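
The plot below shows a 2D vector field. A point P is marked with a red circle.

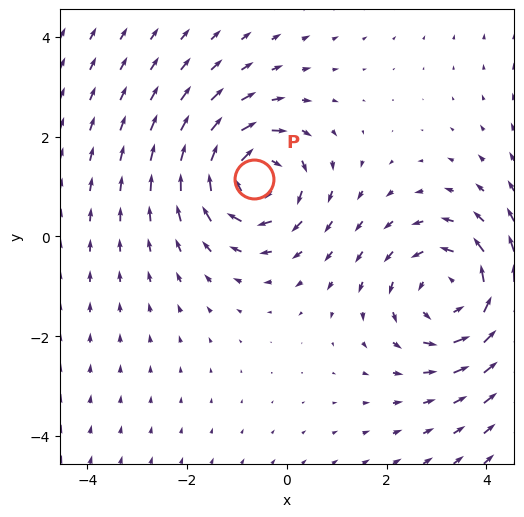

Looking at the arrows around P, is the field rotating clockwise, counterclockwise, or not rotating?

clockwise

Near P at (-0.7, 1.1) the arrows circulate clockwise. The curl (z-component) there is about -4; negative curl means clockwise rotation.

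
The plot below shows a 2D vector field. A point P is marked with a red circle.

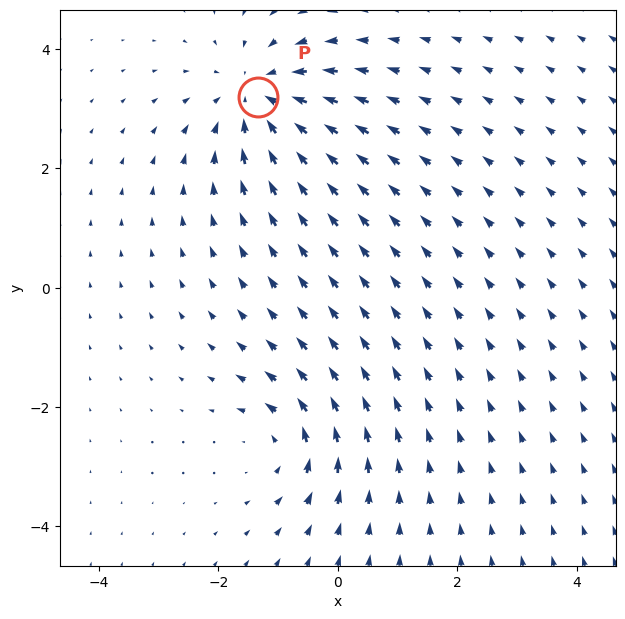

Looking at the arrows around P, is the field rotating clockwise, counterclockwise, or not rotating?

Near P at (-1.3, 3.2) the arrows show no circulation. The curl there is ≈0.

not rotating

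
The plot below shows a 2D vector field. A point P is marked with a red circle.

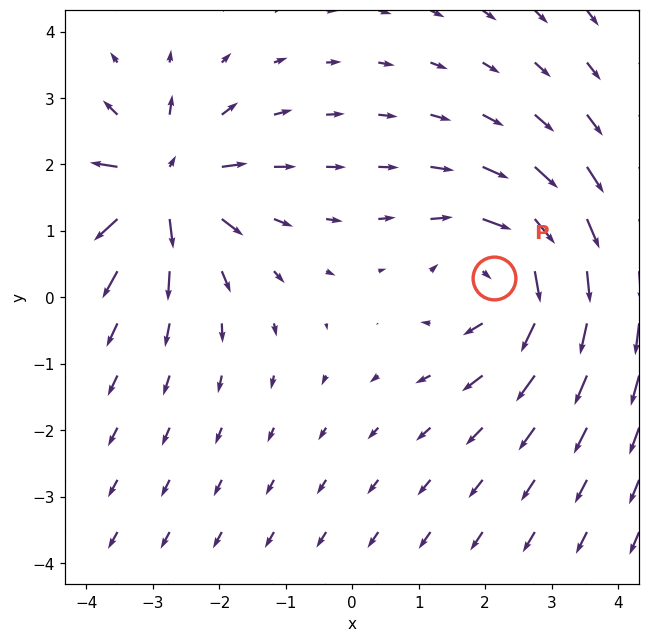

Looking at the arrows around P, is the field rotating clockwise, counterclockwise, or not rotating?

Near P at (2.1, 0.3) the arrows circulate clockwise. The curl (z-component) there is about -3; negative curl means clockwise rotation.

clockwise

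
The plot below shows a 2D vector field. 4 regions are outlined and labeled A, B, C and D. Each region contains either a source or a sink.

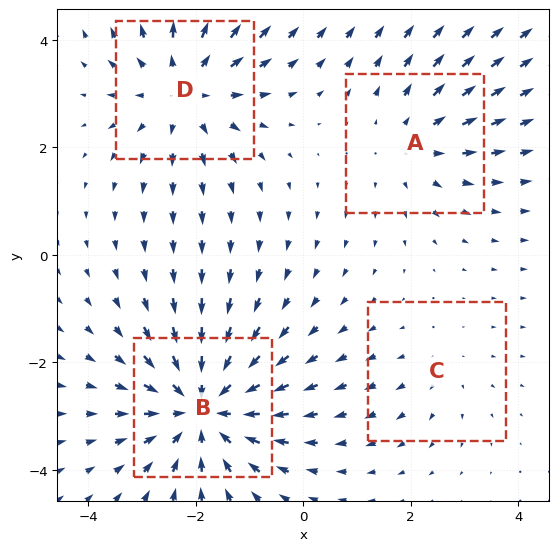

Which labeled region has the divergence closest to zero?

C

Divergence at each region's feature centre — A: about +3, B: about -5, C: about +2, D: about +4. Region C is closest to zero.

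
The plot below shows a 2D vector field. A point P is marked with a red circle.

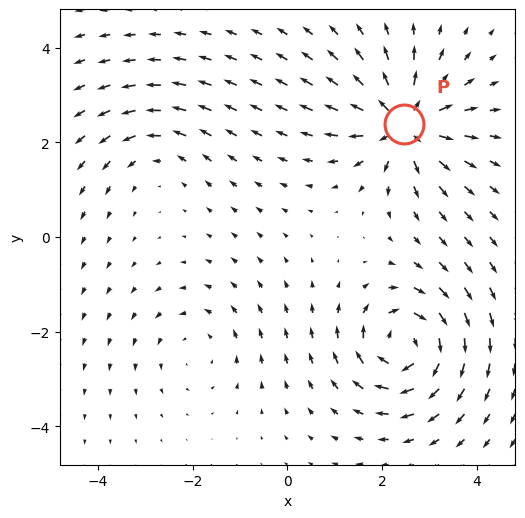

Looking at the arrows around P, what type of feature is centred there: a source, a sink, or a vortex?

At P (2.5, 2.4) the arrows spread outward. Divergence about +6, curl ≈0 — positive divergence with near-zero curl is a source.

source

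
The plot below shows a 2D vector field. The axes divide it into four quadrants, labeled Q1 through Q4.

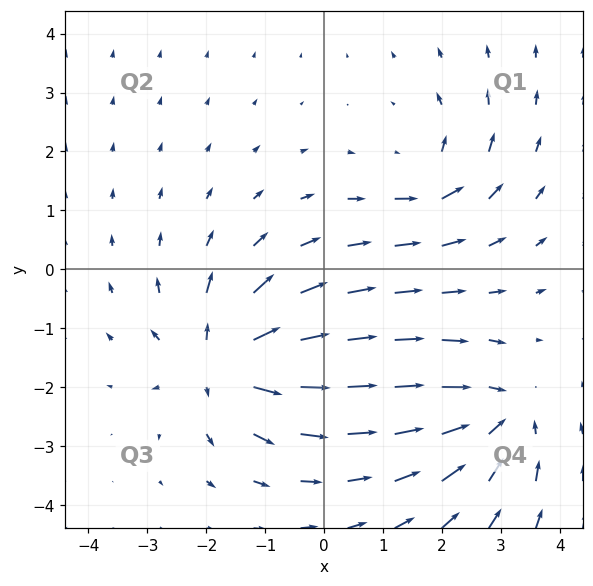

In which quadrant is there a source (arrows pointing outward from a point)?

The source sits at approximately (-1.7, -1.6), which lies in quadrant Q3. The divergence there is about +5, positive as expected for a source.

Q3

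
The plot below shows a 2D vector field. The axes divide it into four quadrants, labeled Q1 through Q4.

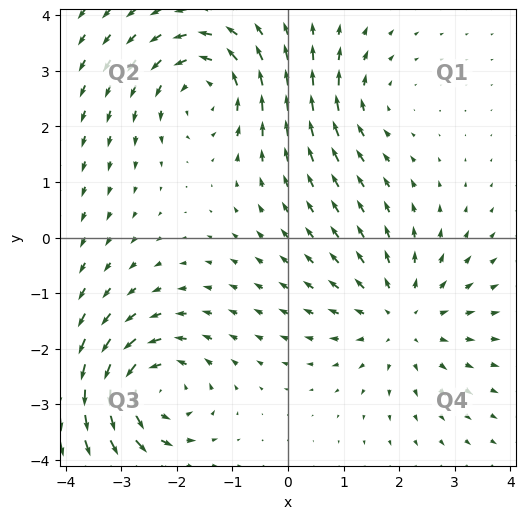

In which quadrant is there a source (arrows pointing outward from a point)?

Q4

The source sits at approximately (2.1, -1.4), which lies in quadrant Q4. The divergence there is about +4, positive as expected for a source.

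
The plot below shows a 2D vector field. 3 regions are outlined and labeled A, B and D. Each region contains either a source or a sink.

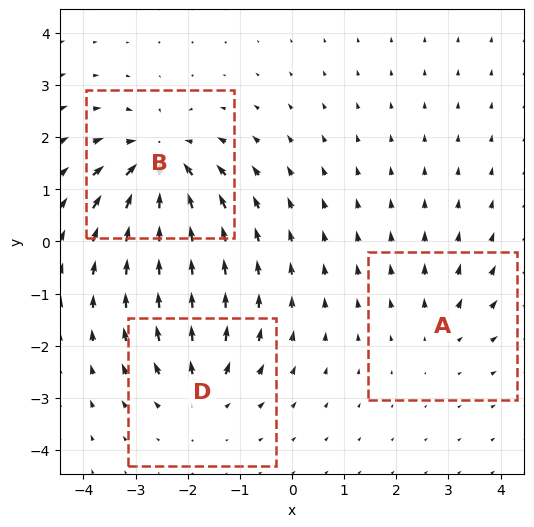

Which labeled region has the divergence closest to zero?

Divergence at each region's feature centre — A: about +2, B: about -6, D: about +4. Region A is closest to zero.

A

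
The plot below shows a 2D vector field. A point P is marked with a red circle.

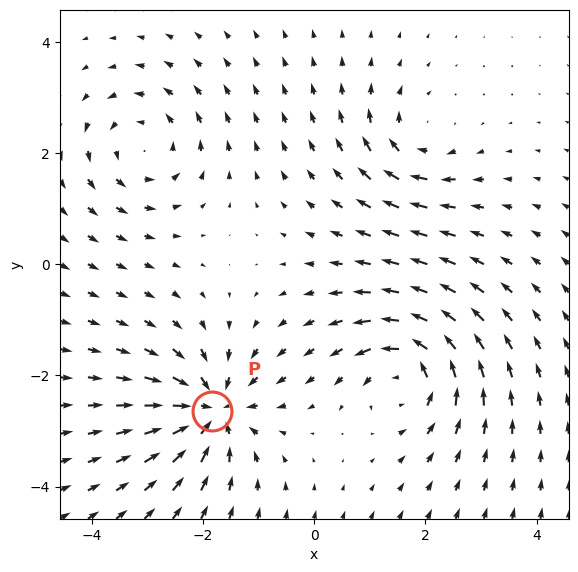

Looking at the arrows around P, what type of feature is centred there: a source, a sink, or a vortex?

sink

At P (-1.8, -2.6) the arrows converge inward. Divergence about -6, curl ≈0 — negative divergence with near-zero curl is a sink.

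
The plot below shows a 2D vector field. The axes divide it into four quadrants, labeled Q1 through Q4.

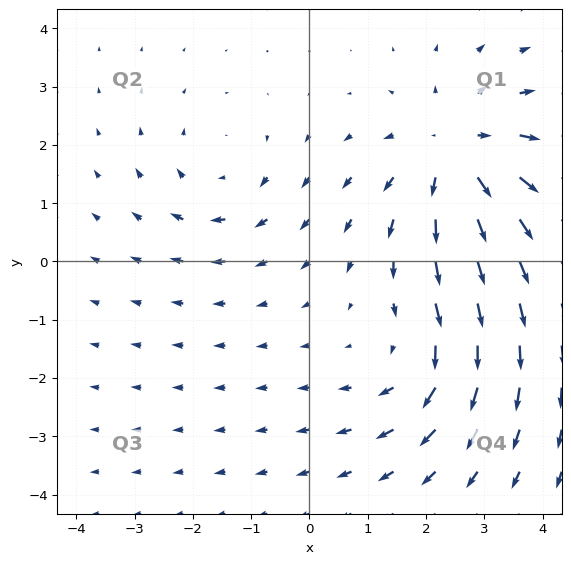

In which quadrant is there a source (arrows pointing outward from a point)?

The source sits at approximately (2.6, 1.8), which lies in quadrant Q1. The divergence there is about +4, positive as expected for a source.

Q1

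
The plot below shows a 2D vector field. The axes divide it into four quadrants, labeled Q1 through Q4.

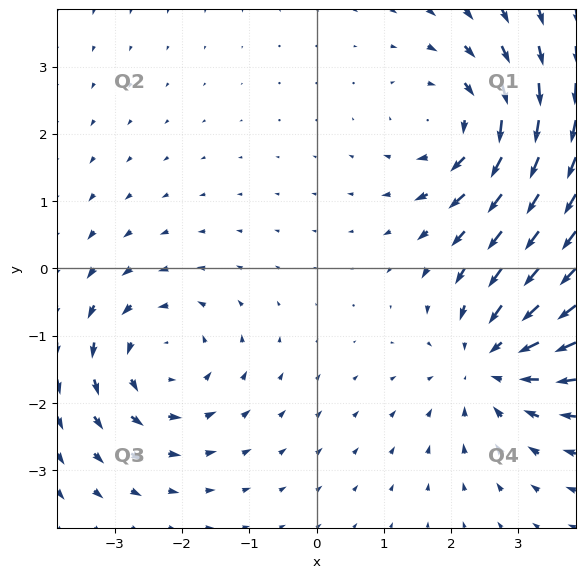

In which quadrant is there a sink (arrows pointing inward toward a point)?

The sink sits at approximately (2.6, -1.4), which lies in quadrant Q4. The divergence there is about -4, negative as expected for a sink.

Q4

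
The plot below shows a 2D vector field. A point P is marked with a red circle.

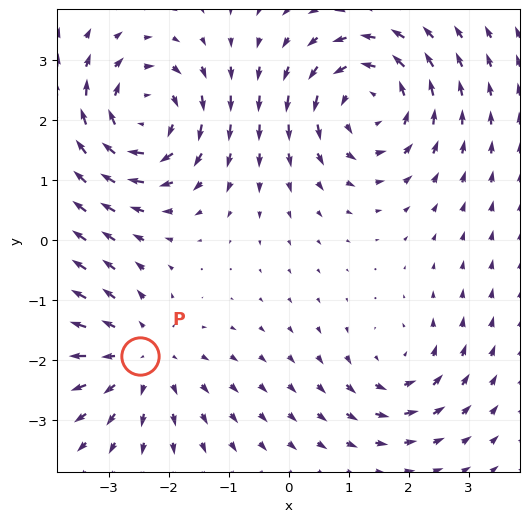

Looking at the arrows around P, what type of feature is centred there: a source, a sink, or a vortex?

source

At P (-2.5, -1.9) the arrows spread outward. Divergence about +4, curl ≈0 — positive divergence with near-zero curl is a source.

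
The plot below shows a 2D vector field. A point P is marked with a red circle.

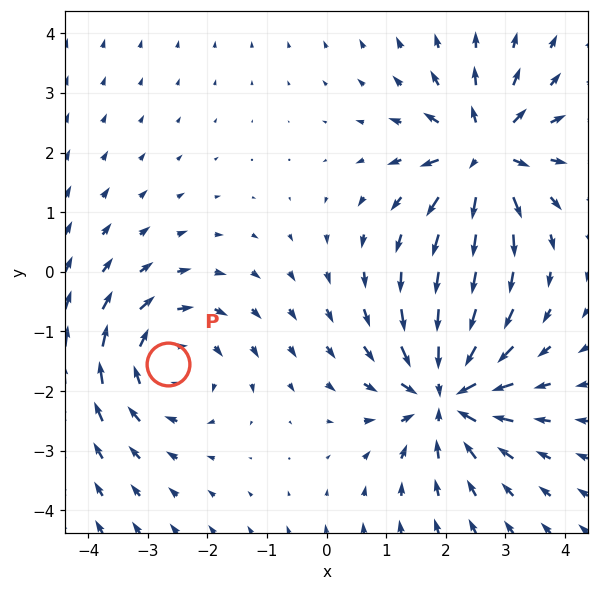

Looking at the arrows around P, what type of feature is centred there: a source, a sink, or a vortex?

At P (-2.7, -1.6) the arrows circulate clockwise. Divergence ≈0, curl about -4 — near-zero divergence with nonzero curl is a vortex.

vortex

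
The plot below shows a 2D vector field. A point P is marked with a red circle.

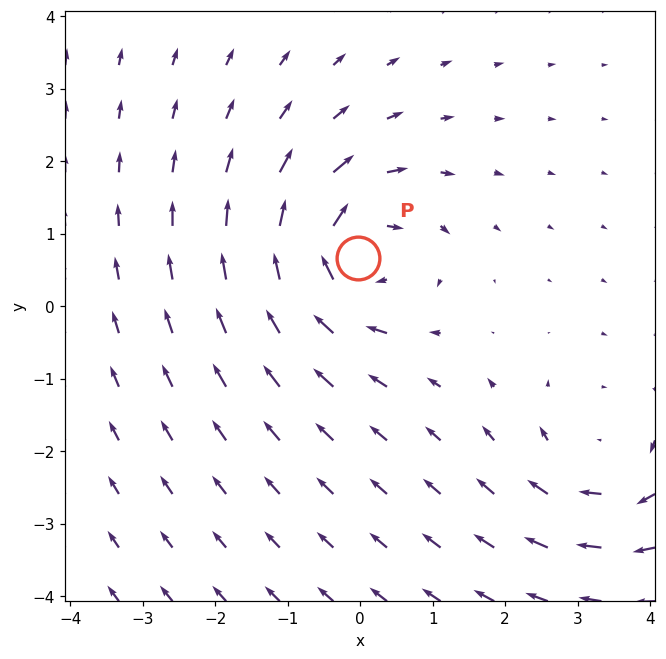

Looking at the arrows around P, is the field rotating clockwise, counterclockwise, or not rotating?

clockwise

Near P at (-0.0, 0.7) the arrows circulate clockwise. The curl (z-component) there is about -6; negative curl means clockwise rotation.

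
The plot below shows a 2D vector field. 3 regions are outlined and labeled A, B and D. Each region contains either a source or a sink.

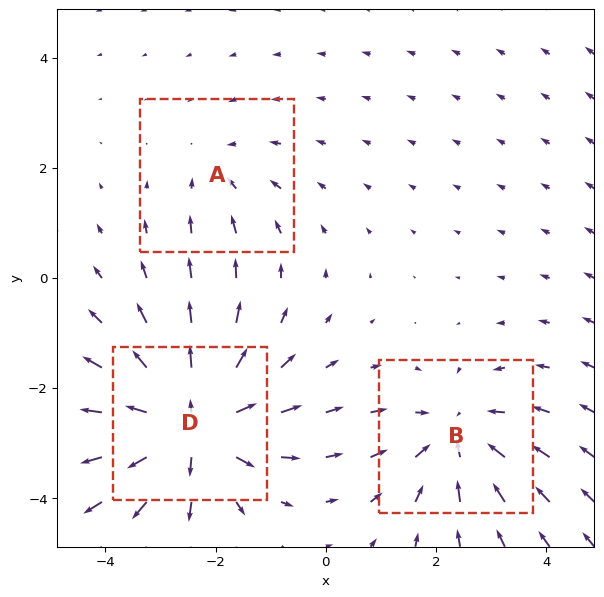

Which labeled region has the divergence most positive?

D

Divergence at each region's feature centre — A: about -2, B: about -3, D: about +5. Region D is most positive.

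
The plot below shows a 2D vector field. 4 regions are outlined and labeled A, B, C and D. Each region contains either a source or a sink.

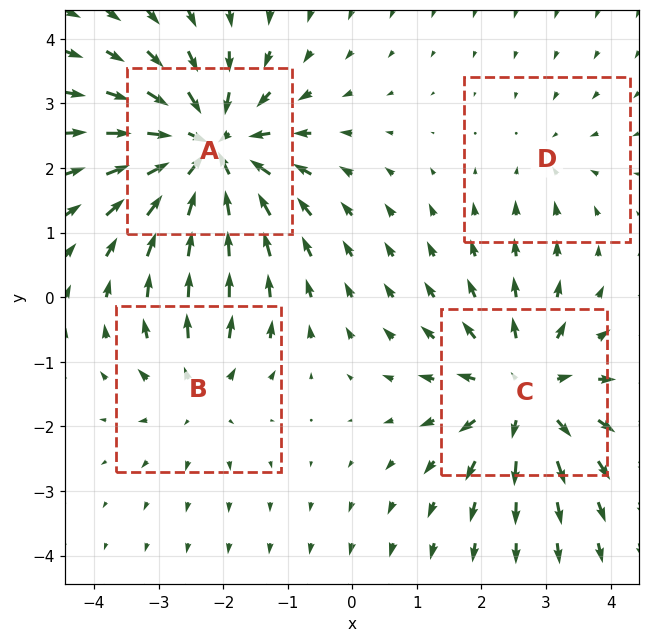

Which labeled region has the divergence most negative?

A

Divergence at each region's feature centre — A: about -7, B: about +3, C: about +5, D: about -2. Region A is most negative.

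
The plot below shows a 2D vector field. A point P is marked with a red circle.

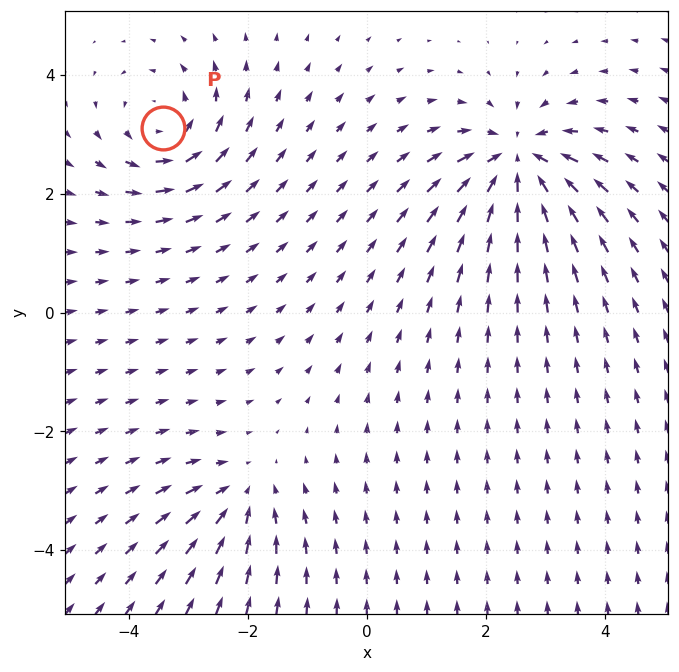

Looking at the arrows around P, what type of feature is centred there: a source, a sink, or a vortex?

vortex

At P (-3.4, 3.1) the arrows circulate counterclockwise. Divergence ≈0, curl about +4 — near-zero divergence with nonzero curl is a vortex.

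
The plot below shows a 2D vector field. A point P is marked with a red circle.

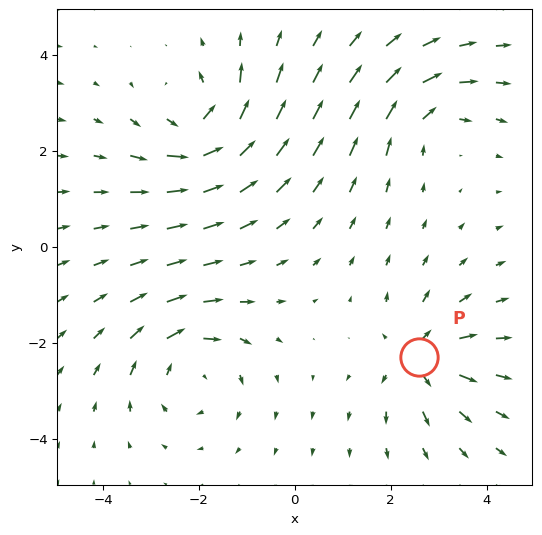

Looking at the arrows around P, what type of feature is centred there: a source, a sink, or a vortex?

source

At P (2.6, -2.3) the arrows spread outward. Divergence about +5, curl ≈0 — positive divergence with near-zero curl is a source.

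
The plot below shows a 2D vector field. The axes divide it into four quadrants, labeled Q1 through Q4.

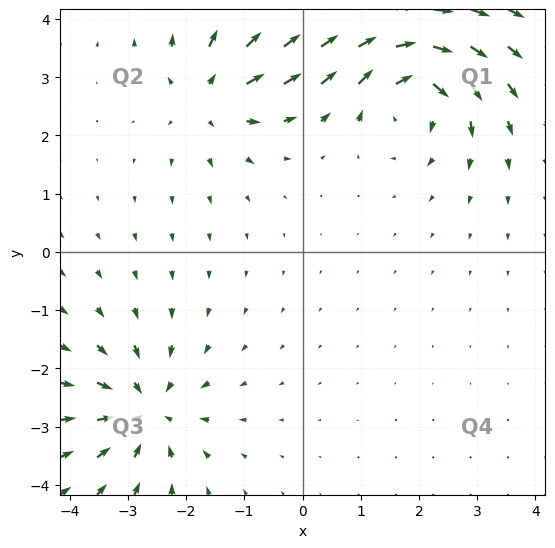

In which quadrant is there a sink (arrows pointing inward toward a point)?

Q3

The sink sits at approximately (-2.7, -2.7), which lies in quadrant Q3. The divergence there is about -5, negative as expected for a sink.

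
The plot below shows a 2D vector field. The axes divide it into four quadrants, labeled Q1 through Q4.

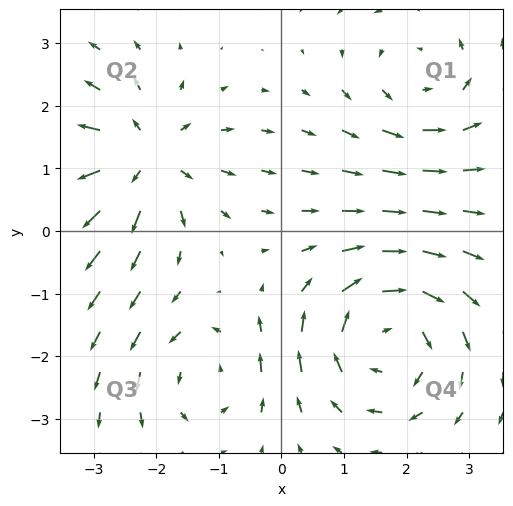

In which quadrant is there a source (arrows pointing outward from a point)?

Q2

The source sits at approximately (-2.2, 1.2), which lies in quadrant Q2. The divergence there is about +4, positive as expected for a source.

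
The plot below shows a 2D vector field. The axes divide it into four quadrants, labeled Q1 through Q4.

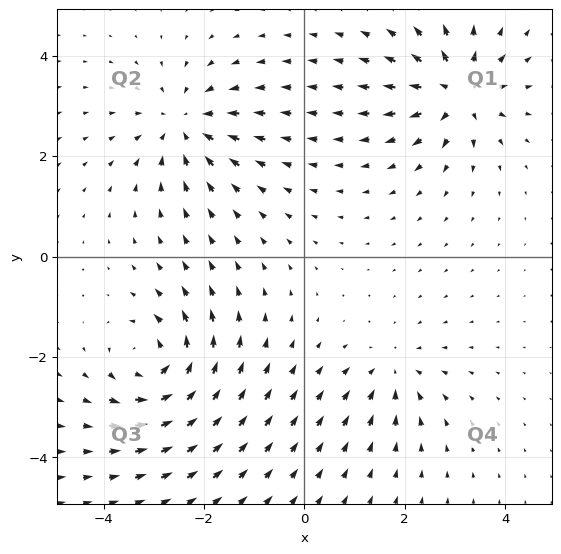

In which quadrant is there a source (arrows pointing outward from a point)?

Q1

The source sits at approximately (3.1, 3.3), which lies in quadrant Q1. The divergence there is about +6, positive as expected for a source.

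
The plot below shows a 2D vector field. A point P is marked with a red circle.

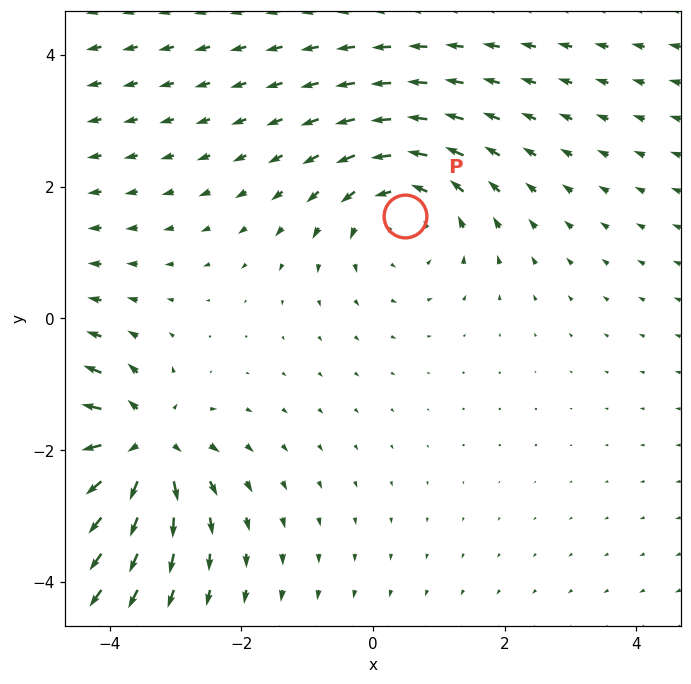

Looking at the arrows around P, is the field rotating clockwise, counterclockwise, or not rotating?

Near P at (0.5, 1.6) the arrows circulate counterclockwise. The curl (z-component) there is about +2; positive curl means counterclockwise rotation.

counterclockwise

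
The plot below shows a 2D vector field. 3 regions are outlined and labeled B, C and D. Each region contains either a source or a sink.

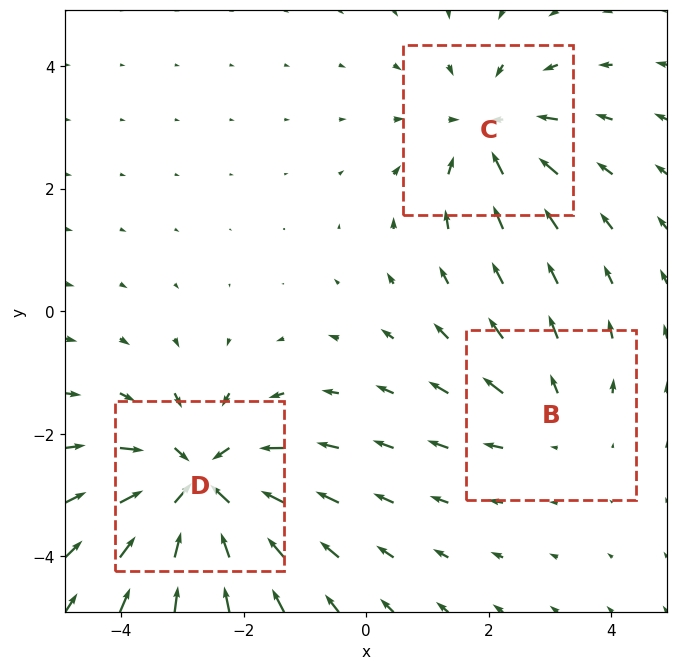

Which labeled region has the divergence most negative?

D

Divergence at each region's feature centre — B: about +2, C: about -3, D: about -4. Region D is most negative.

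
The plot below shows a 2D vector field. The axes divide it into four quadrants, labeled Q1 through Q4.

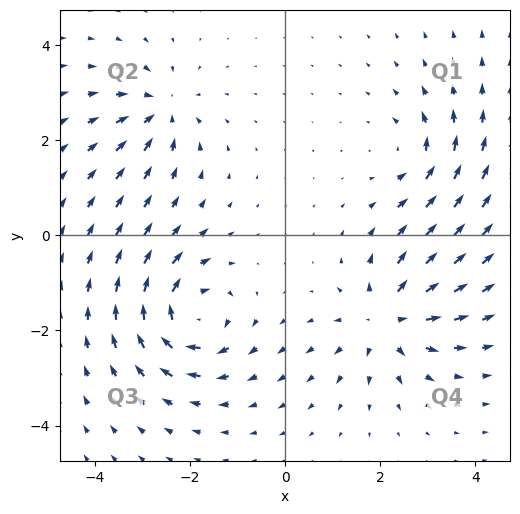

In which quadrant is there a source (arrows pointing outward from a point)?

Q4

The source sits at approximately (2.1, -1.8), which lies in quadrant Q4. The divergence there is about +5, positive as expected for a source.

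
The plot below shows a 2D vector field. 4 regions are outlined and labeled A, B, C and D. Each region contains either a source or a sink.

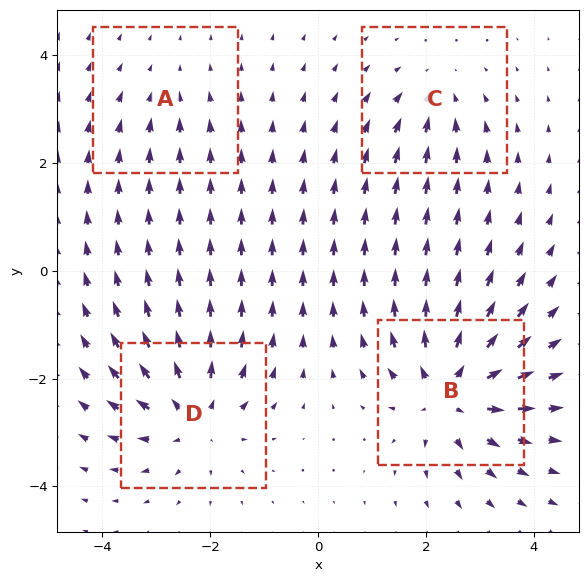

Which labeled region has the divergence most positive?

B

Divergence at each region's feature centre — A: about -2, B: about +7, C: about -3, D: about +6. Region B is most positive.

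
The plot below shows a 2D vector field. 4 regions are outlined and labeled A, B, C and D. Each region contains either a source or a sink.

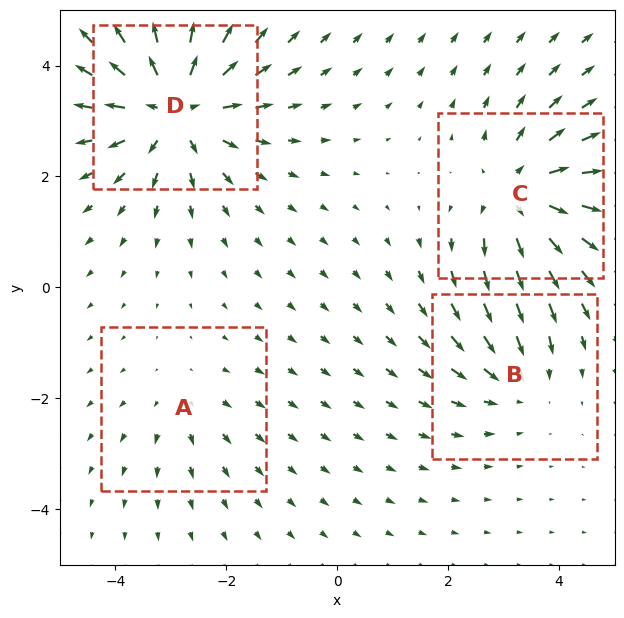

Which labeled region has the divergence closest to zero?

Divergence at each region's feature centre — A: about +2, B: about -3, C: about +5, D: about +6. Region A is closest to zero.

A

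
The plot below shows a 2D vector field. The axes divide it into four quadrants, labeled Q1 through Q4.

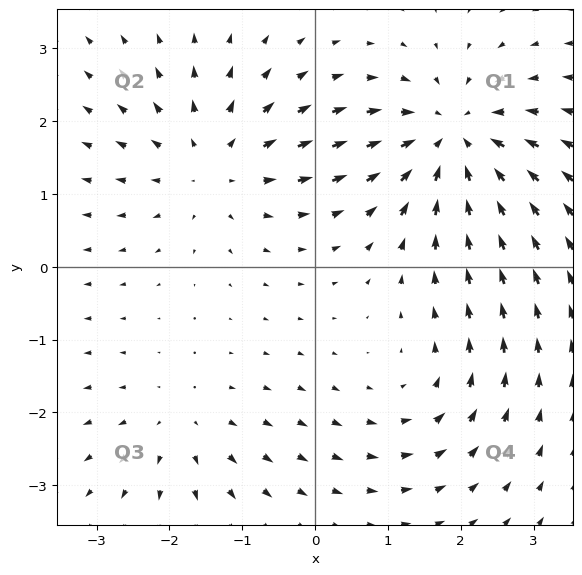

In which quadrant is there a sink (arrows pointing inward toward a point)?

The sink sits at approximately (1.9, 1.8), which lies in quadrant Q1. The divergence there is about -5, negative as expected for a sink.

Q1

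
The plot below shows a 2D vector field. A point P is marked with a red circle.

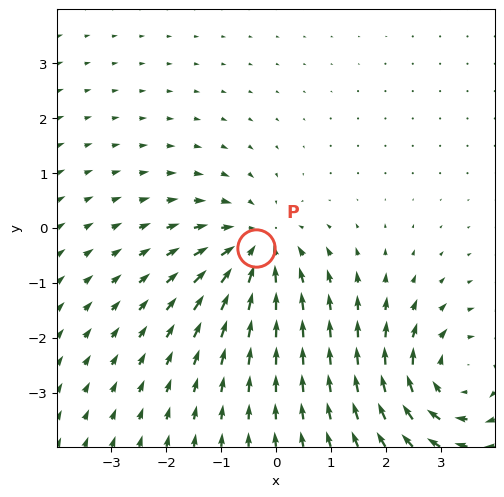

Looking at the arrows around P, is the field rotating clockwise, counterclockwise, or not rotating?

not rotating

Near P at (-0.4, -0.4) the arrows show no circulation. The curl there is ≈0.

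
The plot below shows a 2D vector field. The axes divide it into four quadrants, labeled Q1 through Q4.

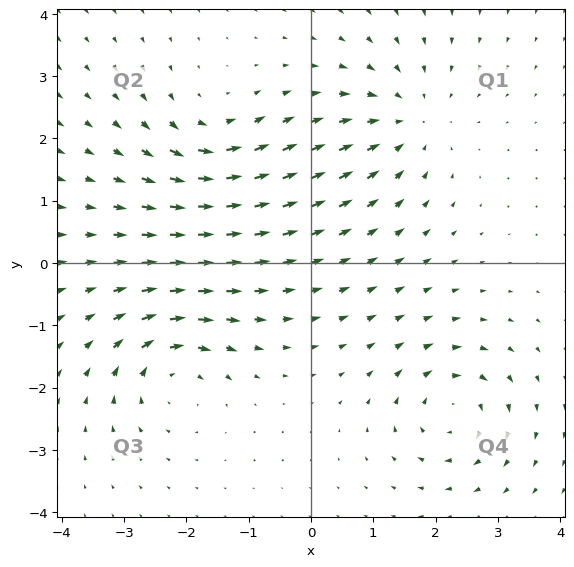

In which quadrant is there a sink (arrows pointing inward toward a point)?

Q1

The sink sits at approximately (1.6, 2.3), which lies in quadrant Q1. The divergence there is about -4, negative as expected for a sink.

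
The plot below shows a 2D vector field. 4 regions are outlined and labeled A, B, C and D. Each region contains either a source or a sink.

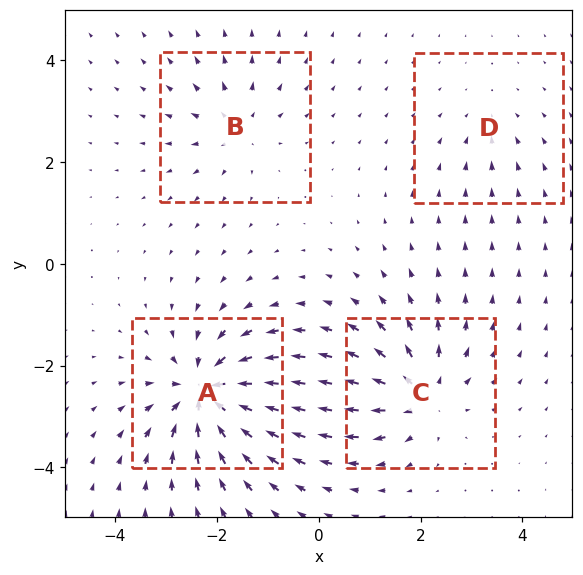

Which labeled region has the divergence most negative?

A

Divergence at each region's feature centre — A: about -9, B: about +4, C: about +7, D: about -3. Region A is most negative.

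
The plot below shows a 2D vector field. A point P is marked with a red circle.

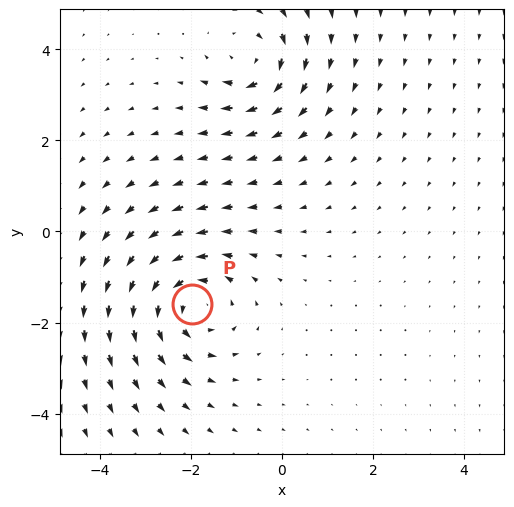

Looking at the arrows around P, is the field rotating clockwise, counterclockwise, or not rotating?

Near P at (-2.0, -1.6) the arrows circulate counterclockwise. The curl (z-component) there is about +5; positive curl means counterclockwise rotation.

counterclockwise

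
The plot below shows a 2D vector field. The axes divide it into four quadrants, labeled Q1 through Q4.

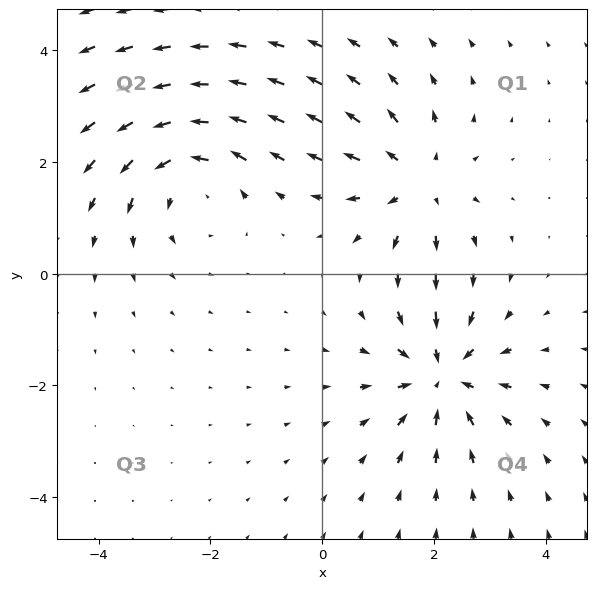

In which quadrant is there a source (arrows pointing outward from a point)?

The source sits at approximately (1.7, 1.6), which lies in quadrant Q1. The divergence there is about +4, positive as expected for a source.

Q1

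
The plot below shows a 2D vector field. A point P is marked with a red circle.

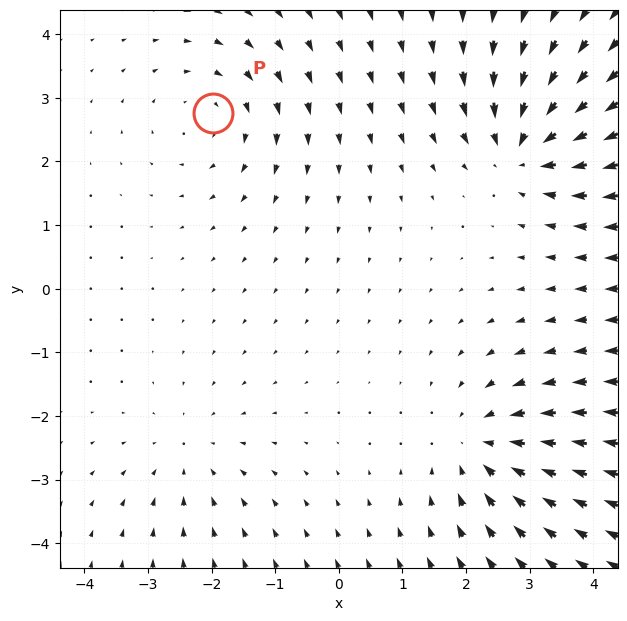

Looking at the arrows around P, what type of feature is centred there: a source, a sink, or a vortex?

vortex

At P (-2.0, 2.8) the arrows circulate clockwise. Divergence ≈0, curl about -4 — near-zero divergence with nonzero curl is a vortex.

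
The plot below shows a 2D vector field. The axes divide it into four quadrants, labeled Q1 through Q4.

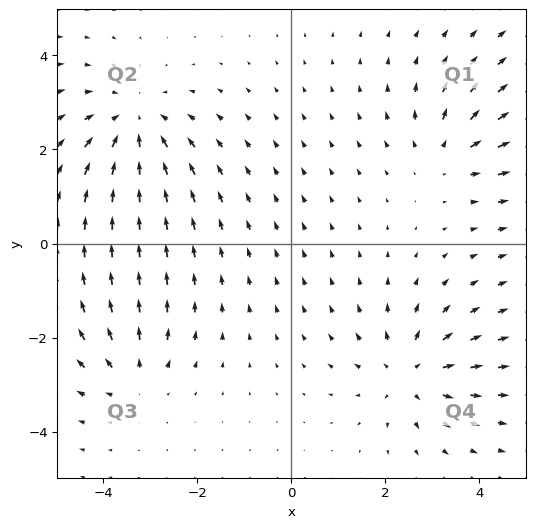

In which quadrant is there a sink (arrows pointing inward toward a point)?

The sink sits at approximately (-3.3, 2.6), which lies in quadrant Q2. The divergence there is about -3, negative as expected for a sink.

Q2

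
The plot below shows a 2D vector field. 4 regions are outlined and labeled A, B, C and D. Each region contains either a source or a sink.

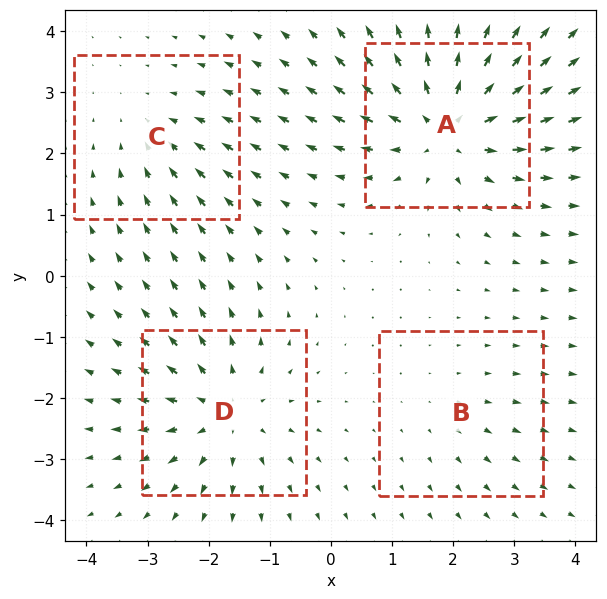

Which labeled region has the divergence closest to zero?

Divergence at each region's feature centre — A: about +7, B: about +2, C: about -3, D: about +5. Region B is closest to zero.

B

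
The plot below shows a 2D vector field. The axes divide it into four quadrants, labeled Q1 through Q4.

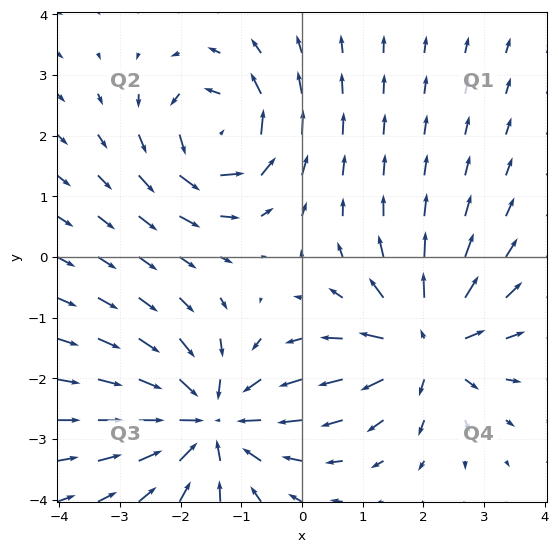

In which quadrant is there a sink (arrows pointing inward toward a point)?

The sink sits at approximately (-1.5, -2.7), which lies in quadrant Q3. The divergence there is about -5, negative as expected for a sink.

Q3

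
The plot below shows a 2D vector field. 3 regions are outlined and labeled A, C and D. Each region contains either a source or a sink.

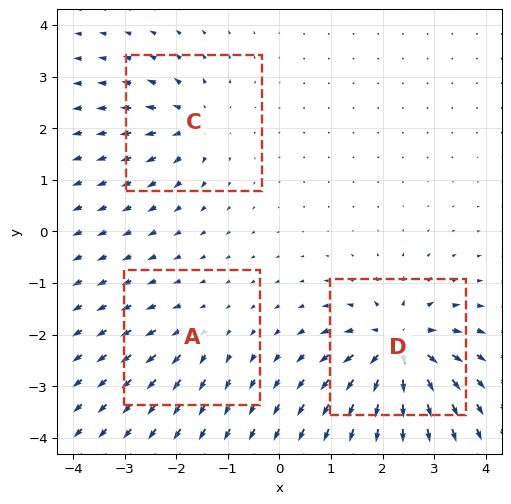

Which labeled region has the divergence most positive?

Divergence at each region's feature centre — A: about +2, C: about +4, D: about +7. Region D is most positive.

D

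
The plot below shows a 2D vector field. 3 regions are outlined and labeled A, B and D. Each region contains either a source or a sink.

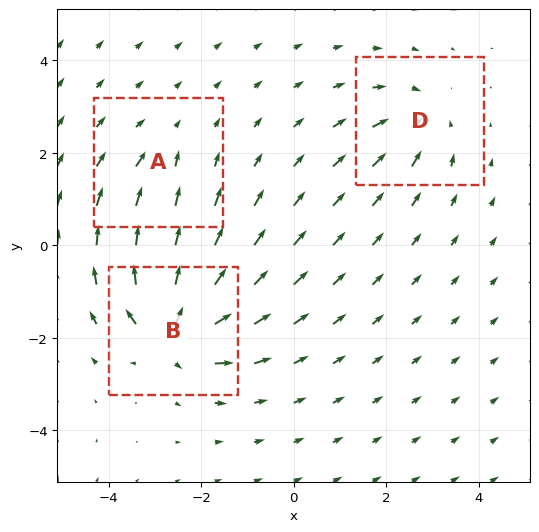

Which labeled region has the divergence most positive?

Divergence at each region's feature centre — A: about -2, B: about +7, D: about -4. Region B is most positive.

B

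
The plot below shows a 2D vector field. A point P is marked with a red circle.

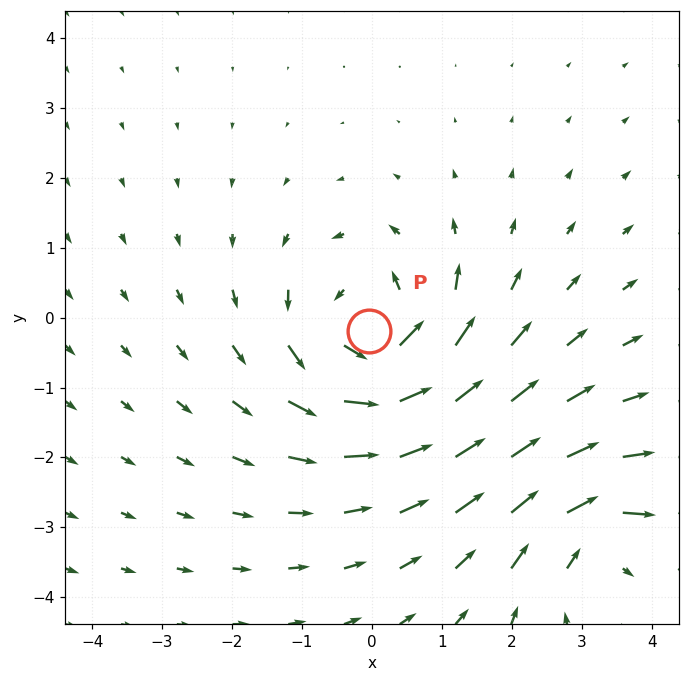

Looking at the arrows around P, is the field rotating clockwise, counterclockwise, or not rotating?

counterclockwise

Near P at (-0.0, -0.2) the arrows circulate counterclockwise. The curl (z-component) there is about +5; positive curl means counterclockwise rotation.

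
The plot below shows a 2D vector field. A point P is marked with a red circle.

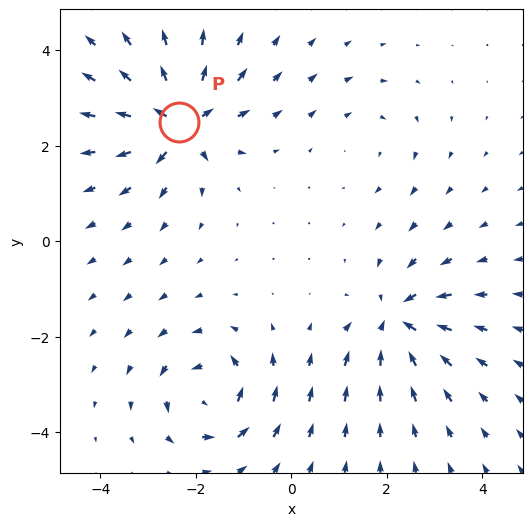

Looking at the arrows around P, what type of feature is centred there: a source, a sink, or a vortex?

At P (-2.3, 2.5) the arrows spread outward. Divergence about +7, curl ≈0 — positive divergence with near-zero curl is a source.

source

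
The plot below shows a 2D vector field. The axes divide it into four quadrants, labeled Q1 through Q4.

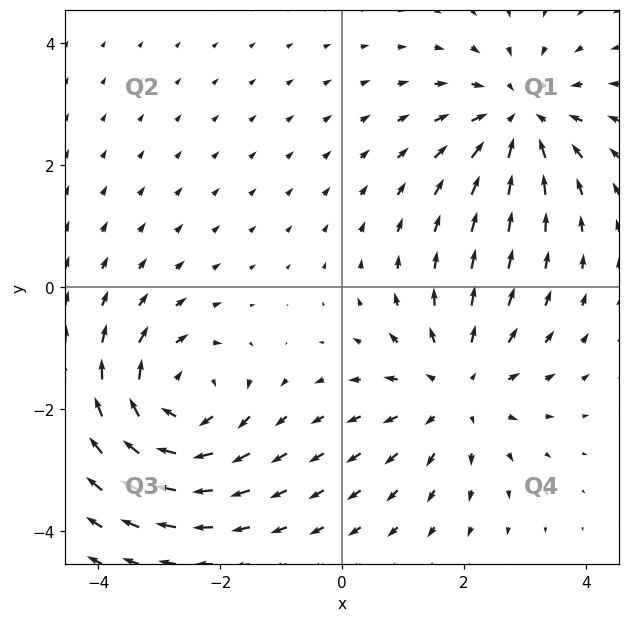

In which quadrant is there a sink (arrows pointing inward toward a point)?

Q1

The sink sits at approximately (2.9, 2.8), which lies in quadrant Q1. The divergence there is about -3, negative as expected for a sink.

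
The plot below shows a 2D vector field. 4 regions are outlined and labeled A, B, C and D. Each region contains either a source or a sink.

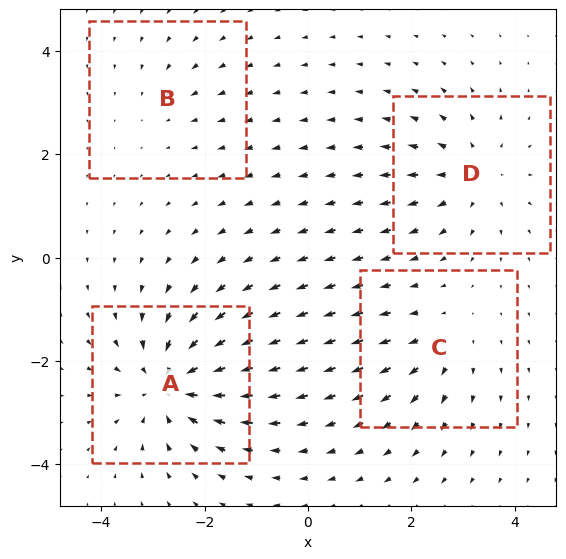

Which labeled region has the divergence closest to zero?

Divergence at each region's feature centre — A: about -7, B: about -2, C: about +3, D: about +4. Region B is closest to zero.

B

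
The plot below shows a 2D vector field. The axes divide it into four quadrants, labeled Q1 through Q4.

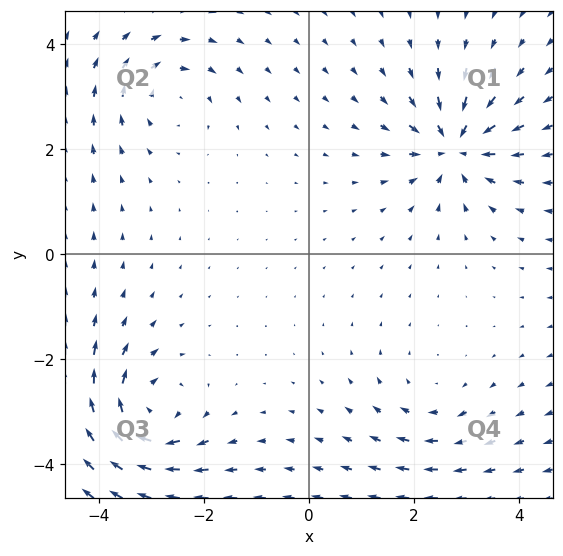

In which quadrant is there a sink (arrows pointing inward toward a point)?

The sink sits at approximately (2.8, 2.1), which lies in quadrant Q1. The divergence there is about -6, negative as expected for a sink.

Q1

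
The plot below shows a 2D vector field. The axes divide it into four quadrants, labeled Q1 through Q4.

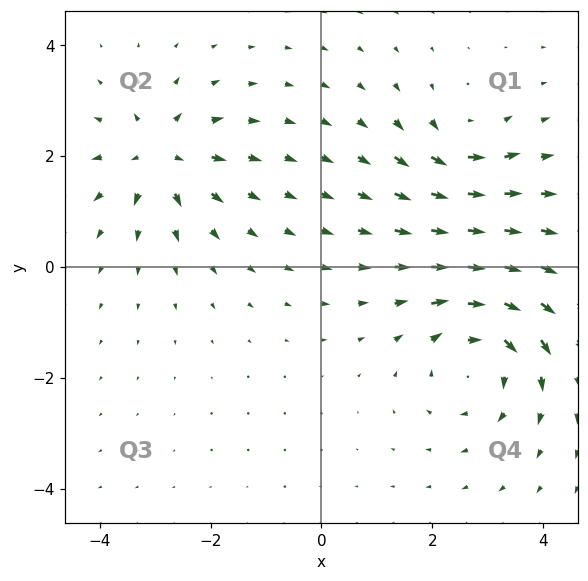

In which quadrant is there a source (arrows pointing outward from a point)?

Q2

The source sits at approximately (-2.9, 2.0), which lies in quadrant Q2. The divergence there is about +5, positive as expected for a source.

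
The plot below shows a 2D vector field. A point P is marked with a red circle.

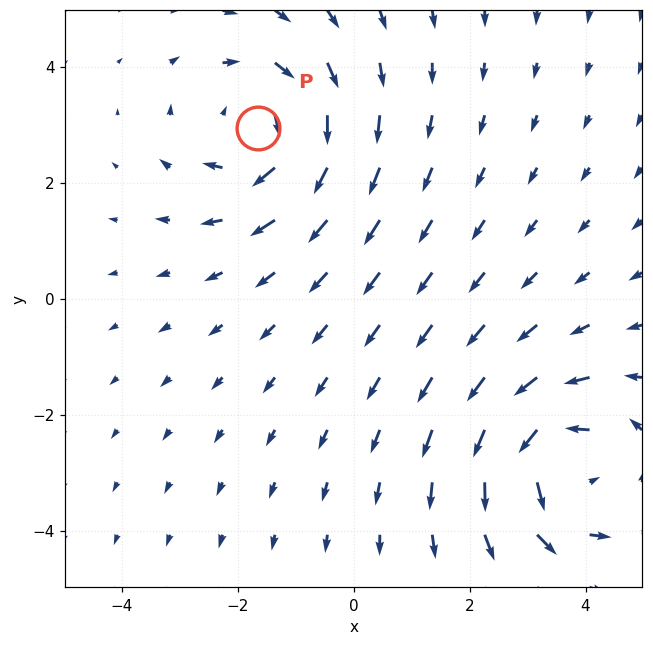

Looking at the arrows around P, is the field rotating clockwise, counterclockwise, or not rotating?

Near P at (-1.6, 3.0) the arrows circulate clockwise. The curl (z-component) there is about -4; negative curl means clockwise rotation.

clockwise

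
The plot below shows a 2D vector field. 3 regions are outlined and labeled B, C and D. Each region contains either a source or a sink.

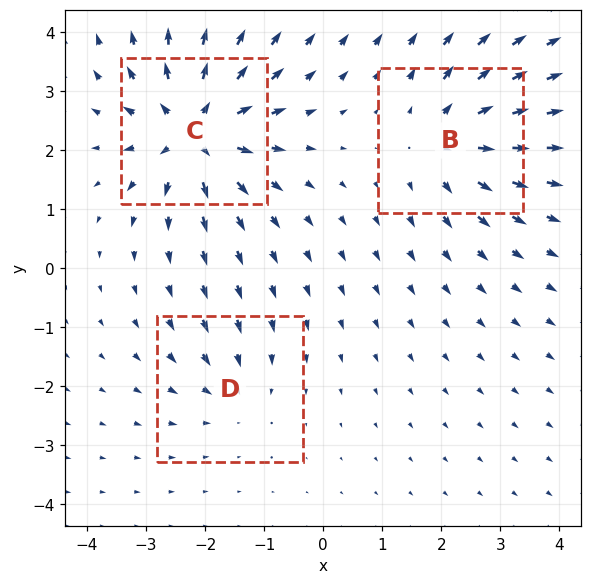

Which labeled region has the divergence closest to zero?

Divergence at each region's feature centre — B: about +4, C: about +6, D: about -2. Region D is closest to zero.

D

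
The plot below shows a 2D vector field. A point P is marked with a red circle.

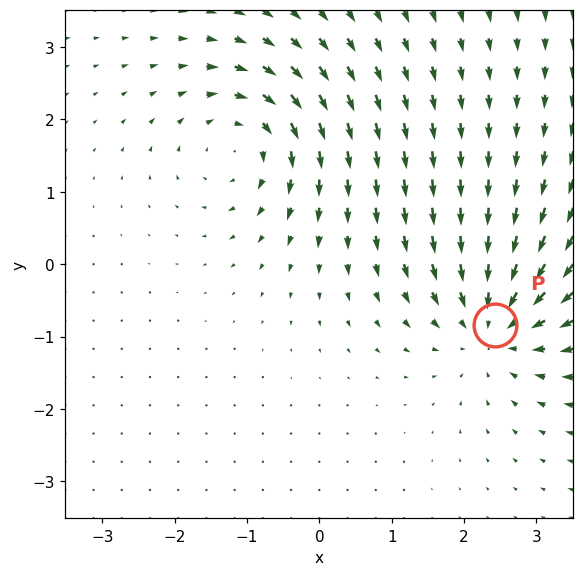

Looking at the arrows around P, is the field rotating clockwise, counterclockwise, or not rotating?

Near P at (2.4, -0.8) the arrows show no circulation. The curl there is ≈0.

not rotating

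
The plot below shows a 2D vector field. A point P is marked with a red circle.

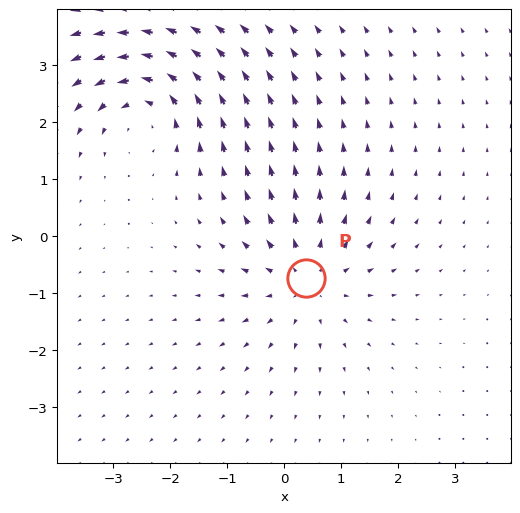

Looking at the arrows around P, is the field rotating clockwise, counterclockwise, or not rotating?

Near P at (0.4, -0.7) the arrows show no circulation. The curl there is ≈0.

not rotating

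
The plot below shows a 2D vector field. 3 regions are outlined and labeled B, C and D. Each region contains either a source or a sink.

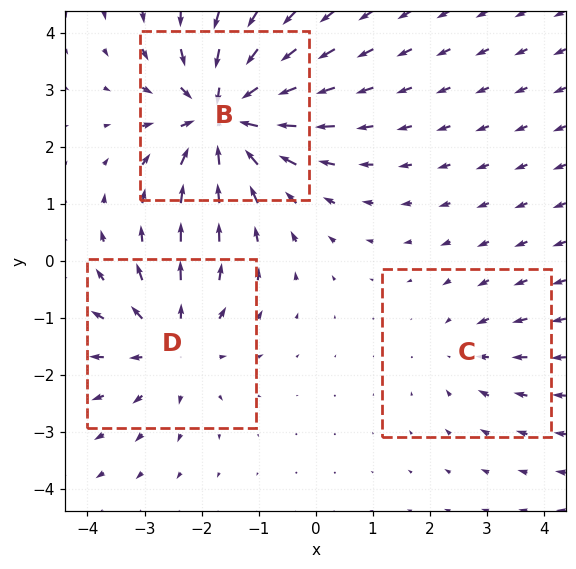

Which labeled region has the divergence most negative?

Divergence at each region's feature centre — B: about -5, C: about -2, D: about +3. Region B is most negative.

B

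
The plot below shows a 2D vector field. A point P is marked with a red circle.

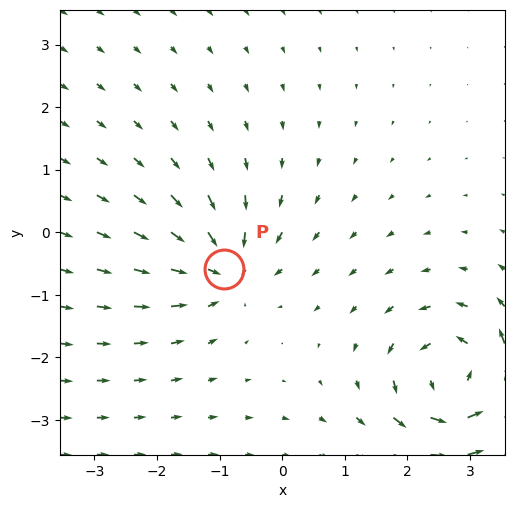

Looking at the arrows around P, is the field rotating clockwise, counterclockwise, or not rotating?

Near P at (-0.9, -0.6) the arrows show no circulation. The curl there is ≈0.

not rotating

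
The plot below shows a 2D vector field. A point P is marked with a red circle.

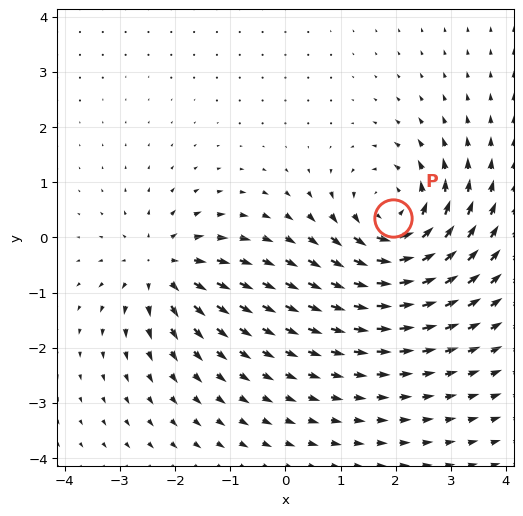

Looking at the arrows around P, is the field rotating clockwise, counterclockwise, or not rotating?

Near P at (1.9, 0.3) the arrows circulate counterclockwise. The curl (z-component) there is about +5; positive curl means counterclockwise rotation.

counterclockwise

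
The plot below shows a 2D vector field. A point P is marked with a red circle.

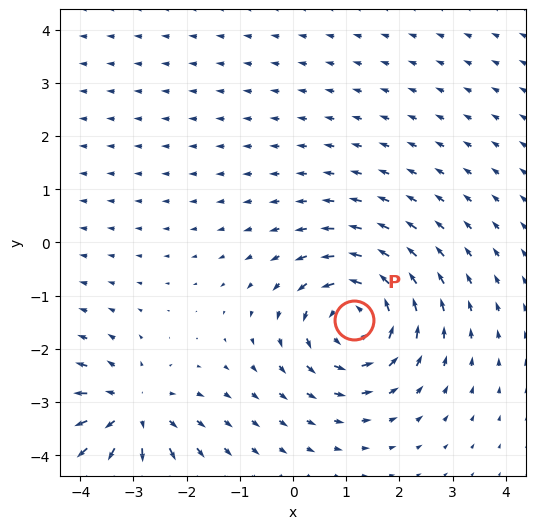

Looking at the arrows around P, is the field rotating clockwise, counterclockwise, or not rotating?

Near P at (1.2, -1.5) the arrows circulate counterclockwise. The curl (z-component) there is about +4; positive curl means counterclockwise rotation.

counterclockwise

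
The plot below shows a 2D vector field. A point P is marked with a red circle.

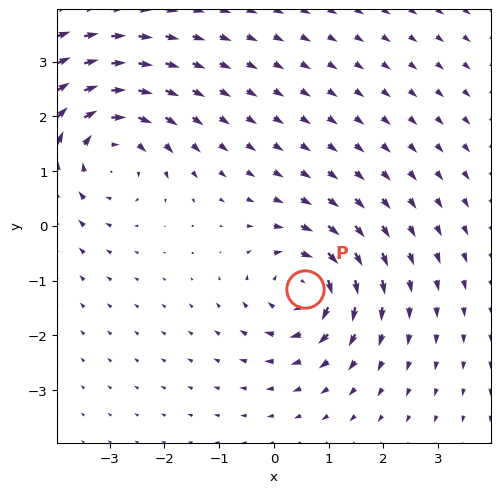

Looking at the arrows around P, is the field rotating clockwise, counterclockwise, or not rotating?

clockwise

Near P at (0.6, -1.1) the arrows circulate clockwise. The curl (z-component) there is about -5; negative curl means clockwise rotation.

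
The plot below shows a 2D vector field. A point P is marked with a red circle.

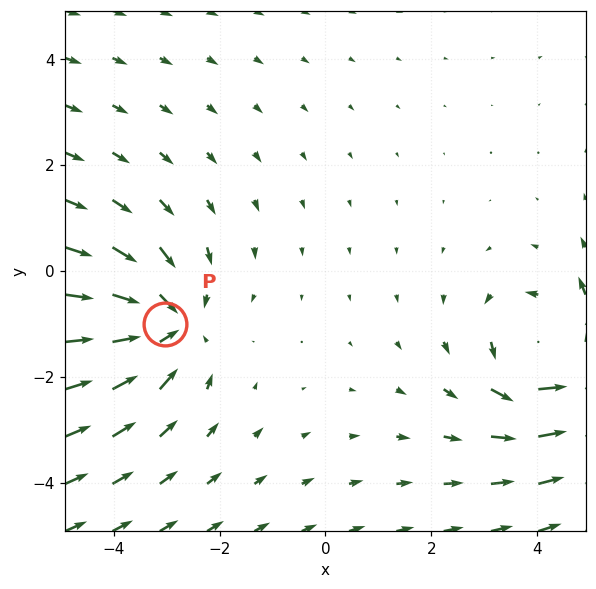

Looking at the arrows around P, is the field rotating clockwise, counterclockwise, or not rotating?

Near P at (-3.0, -1.0) the arrows show no circulation. The curl there is ≈0.

not rotating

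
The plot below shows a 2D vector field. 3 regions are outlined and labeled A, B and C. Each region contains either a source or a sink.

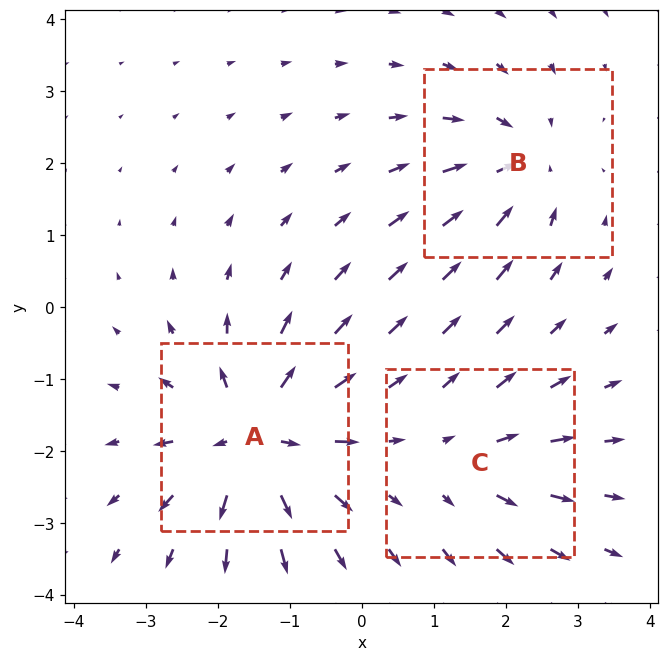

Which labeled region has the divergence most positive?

A

Divergence at each region's feature centre — A: about +6, B: about -4, C: about +2. Region A is most positive.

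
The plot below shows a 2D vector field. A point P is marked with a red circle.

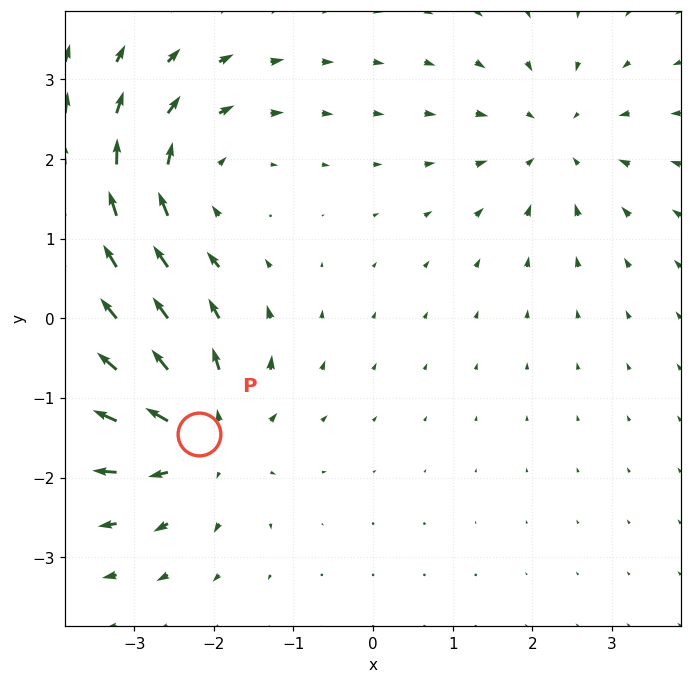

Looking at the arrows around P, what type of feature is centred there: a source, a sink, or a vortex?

source

At P (-2.2, -1.5) the arrows spread outward. Divergence about +5, curl ≈0 — positive divergence with near-zero curl is a source.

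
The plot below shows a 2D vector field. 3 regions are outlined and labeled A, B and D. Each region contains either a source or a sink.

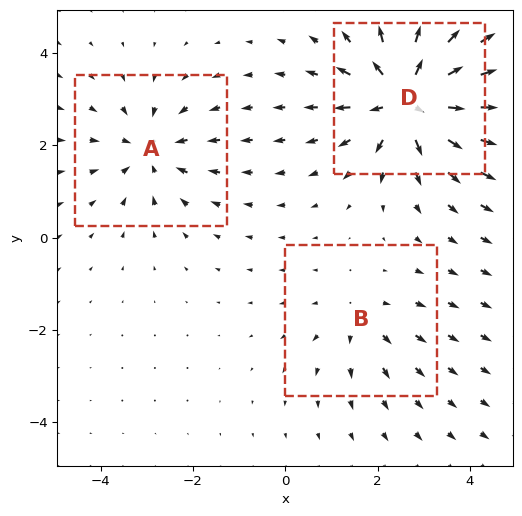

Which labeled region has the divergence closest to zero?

Divergence at each region's feature centre — A: about -3, B: about +2, D: about +5. Region B is closest to zero.

B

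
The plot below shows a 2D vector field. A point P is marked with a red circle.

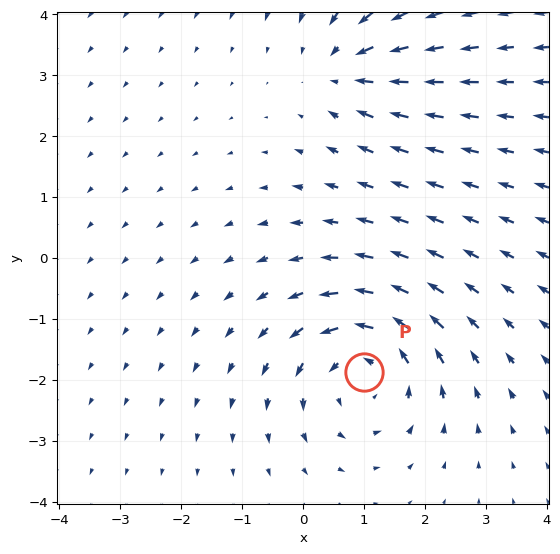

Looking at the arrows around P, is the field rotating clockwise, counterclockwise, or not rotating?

Near P at (1.0, -1.9) the arrows circulate counterclockwise. The curl (z-component) there is about +4; positive curl means counterclockwise rotation.

counterclockwise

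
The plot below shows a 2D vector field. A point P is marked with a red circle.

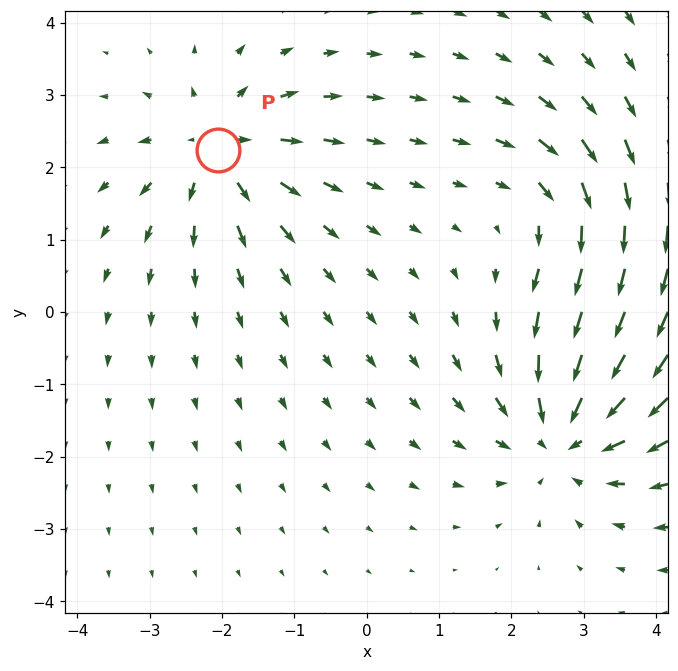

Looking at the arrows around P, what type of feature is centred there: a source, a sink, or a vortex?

source

At P (-2.1, 2.2) the arrows spread outward. Divergence about +4, curl ≈0 — positive divergence with near-zero curl is a source.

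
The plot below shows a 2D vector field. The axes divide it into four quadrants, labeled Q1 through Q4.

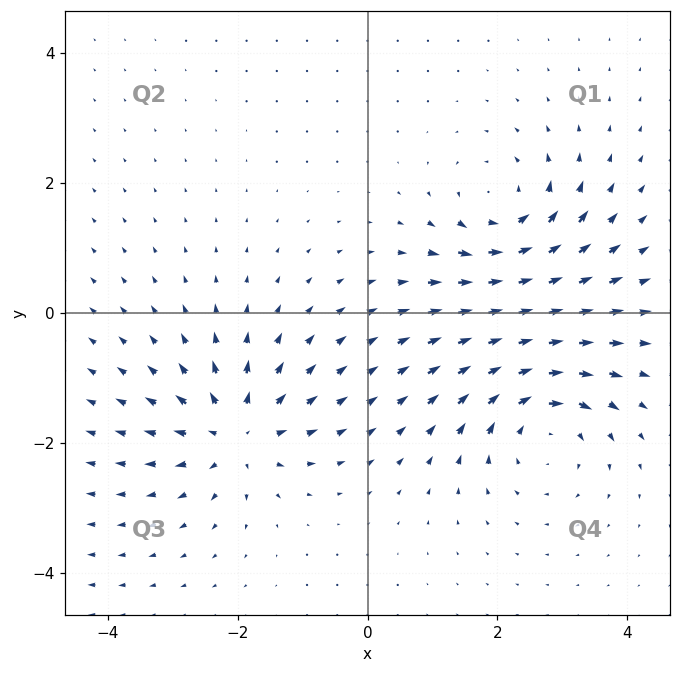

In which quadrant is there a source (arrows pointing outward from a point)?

Q3

The source sits at approximately (-2.0, -1.8), which lies in quadrant Q3. The divergence there is about +5, positive as expected for a source.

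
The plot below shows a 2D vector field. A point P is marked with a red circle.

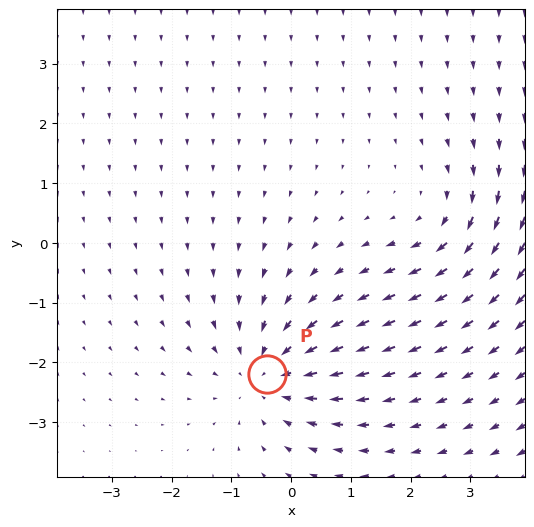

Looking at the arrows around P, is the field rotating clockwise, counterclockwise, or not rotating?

Near P at (-0.4, -2.2) the arrows show no circulation. The curl there is ≈0.

not rotating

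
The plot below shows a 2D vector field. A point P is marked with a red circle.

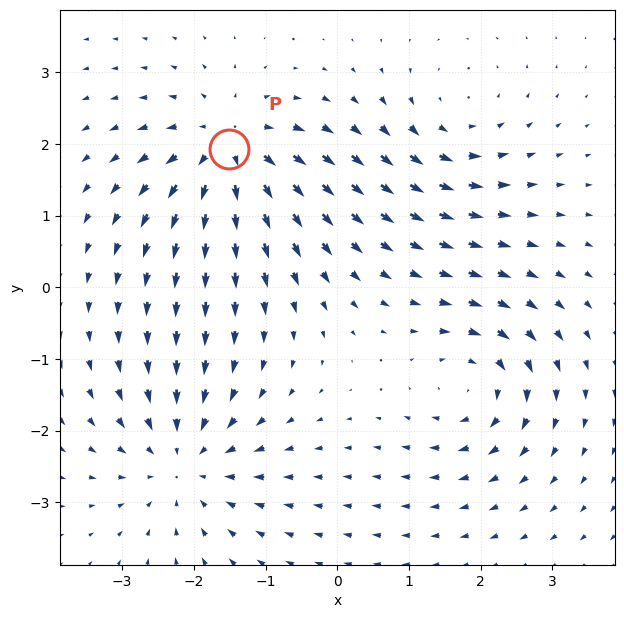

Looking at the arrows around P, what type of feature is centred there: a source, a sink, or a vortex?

At P (-1.5, 1.9) the arrows spread outward. Divergence about +7, curl ≈0 — positive divergence with near-zero curl is a source.

source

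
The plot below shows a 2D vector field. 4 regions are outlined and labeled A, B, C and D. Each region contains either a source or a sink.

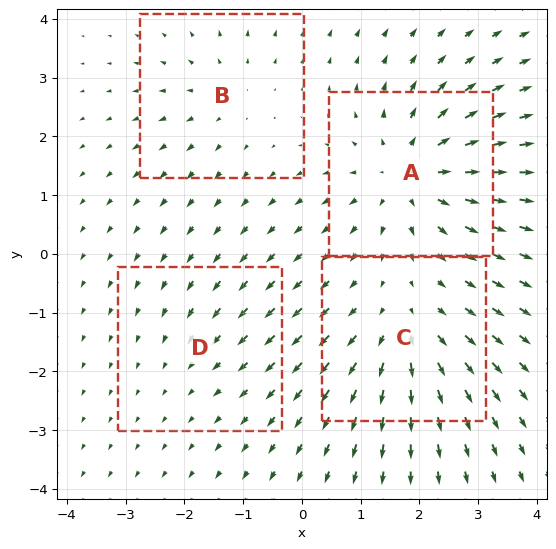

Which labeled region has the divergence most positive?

A

Divergence at each region's feature centre — A: about +6, B: about +3, C: about +5, D: about -2. Region A is most positive.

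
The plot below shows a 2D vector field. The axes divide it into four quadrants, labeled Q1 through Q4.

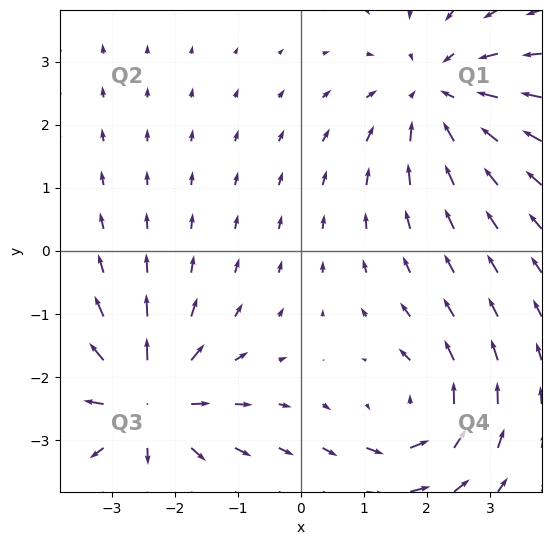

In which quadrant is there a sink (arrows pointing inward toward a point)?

Q1

The sink sits at approximately (2.2, 2.5), which lies in quadrant Q1. The divergence there is about -4, negative as expected for a sink.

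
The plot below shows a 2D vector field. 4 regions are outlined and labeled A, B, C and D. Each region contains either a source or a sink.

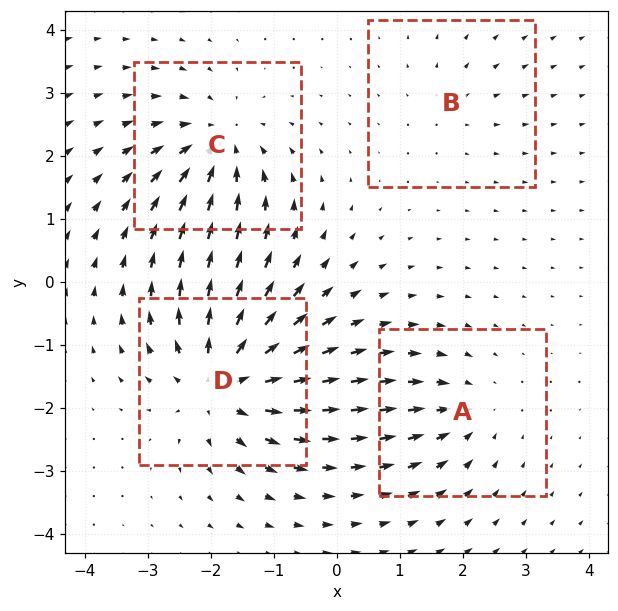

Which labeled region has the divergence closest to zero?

Divergence at each region's feature centre — A: about -4, B: about +2, C: about -6, D: about +8. Region B is closest to zero.

B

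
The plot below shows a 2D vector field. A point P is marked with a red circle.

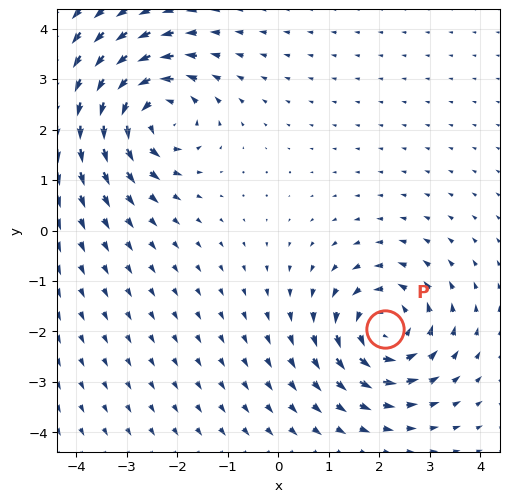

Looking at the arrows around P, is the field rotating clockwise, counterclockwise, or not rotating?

Near P at (2.1, -1.9) the arrows circulate counterclockwise. The curl (z-component) there is about +5; positive curl means counterclockwise rotation.

counterclockwise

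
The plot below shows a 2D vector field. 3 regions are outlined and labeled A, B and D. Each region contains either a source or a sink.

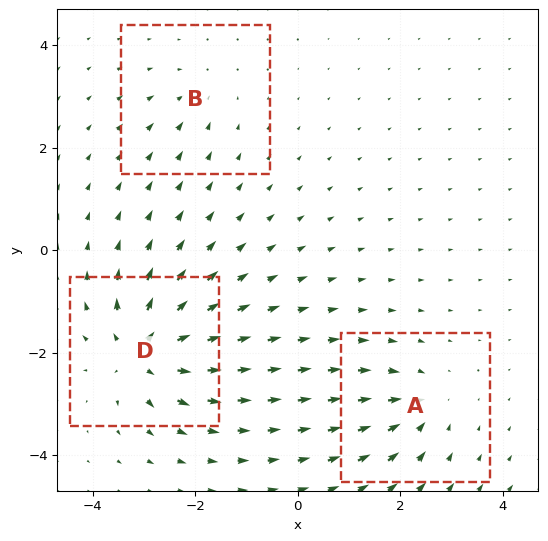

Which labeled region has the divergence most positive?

D

Divergence at each region's feature centre — A: about -4, B: about -2, D: about +6. Region D is most positive.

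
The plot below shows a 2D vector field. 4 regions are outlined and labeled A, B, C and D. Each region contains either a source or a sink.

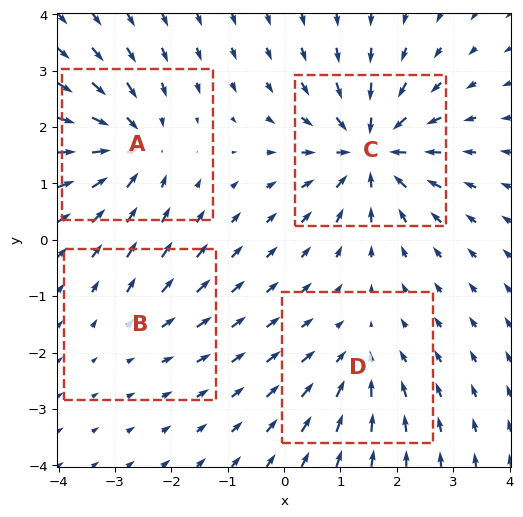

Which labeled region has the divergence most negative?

C

Divergence at each region's feature centre — A: about -6, B: about +2, C: about -7, D: about -4. Region C is most negative.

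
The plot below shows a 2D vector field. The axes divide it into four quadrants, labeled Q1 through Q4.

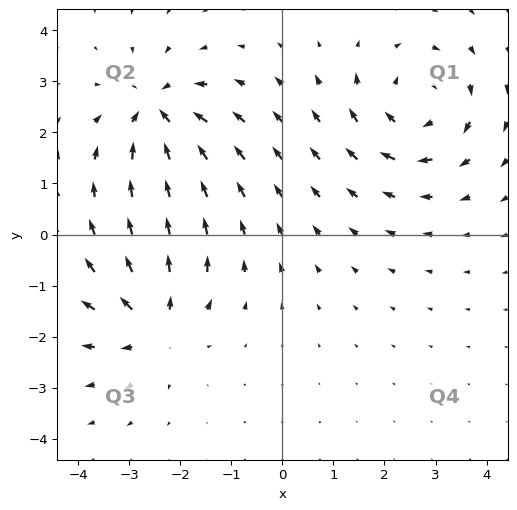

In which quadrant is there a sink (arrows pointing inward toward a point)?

Q2

The sink sits at approximately (-2.5, 2.4), which lies in quadrant Q2. The divergence there is about -6, negative as expected for a sink.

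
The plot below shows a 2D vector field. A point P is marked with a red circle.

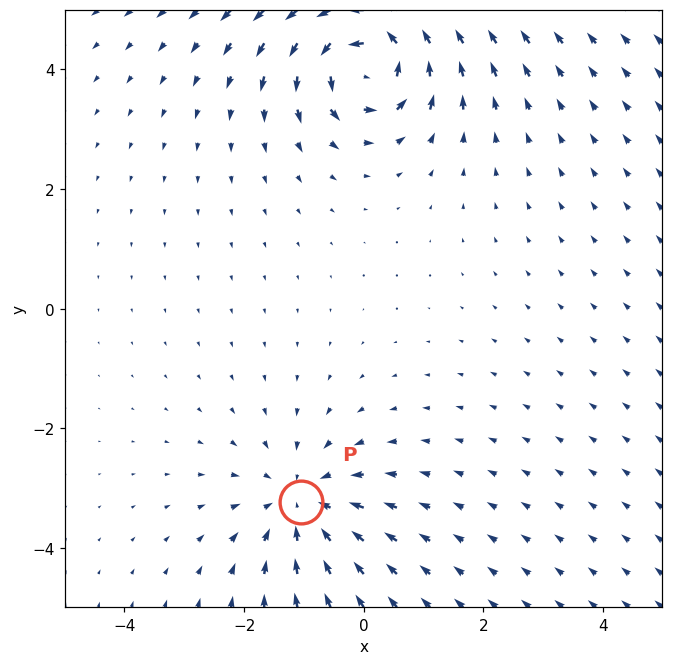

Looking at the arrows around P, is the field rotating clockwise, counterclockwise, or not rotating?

Near P at (-1.1, -3.2) the arrows show no circulation. The curl there is ≈0.

not rotating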